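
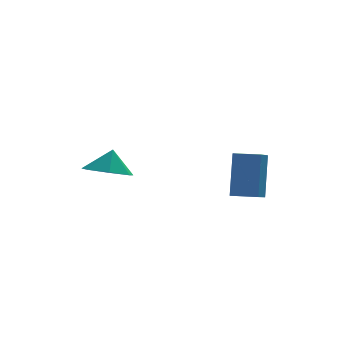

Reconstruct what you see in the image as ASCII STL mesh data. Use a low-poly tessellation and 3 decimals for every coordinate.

solid 
facet normal -0.497 -0.776 0.389
outer loop
vertex 2.137 -4.053 -0.792
vertex 1.325 -3.563 -0.851
vertex 1.868 -4.696 -2.419
endloop
endfacet
facet normal 0.855 -0.515 0.062
outer loop
vertex 2.315 -3.997 -2.769
vertex 2.137 -4.053 -0.792
vertex 1.868 -4.696 -2.419
endloop
endfacet
facet normal -0.498 -0.776 0.388
outer loop
vertex 1.868 -4.696 -2.419
vertex 1.325 -3.563 -0.851
vertex 1.056 -4.205 -2.479
endloop
endfacet
facet normal -0.152 -0.363 -0.919
outer loop
vertex 1.056 -4.205 -2.479
vertex 2.315 -3.997 -2.769
vertex 1.868 -4.696 -2.419
endloop
endfacet
facet normal 0.152 0.363 0.919
outer loop
vertex 2.137 -4.053 -0.792
vertex 1.772 -2.864 -1.201
vertex 1.325 -3.563 -0.851
endloop
endfacet
facet normal 0.854 -0.516 0.062
outer loop
vertex 2.584 -3.355 -1.141
vertex 2.137 -4.053 -0.792
vertex 2.315 -3.997 -2.769
endloop
endfacet
facet normal 0.151 0.363 0.919
outer loop
vertex 2.584 -3.355 -1.141
vertex 1.772 -2.864 -1.201
vertex 2.137 -4.053 -0.792
endloop
endfacet
facet normal -0.855 0.515 -0.062
outer loop
vertex 1.325 -3.563 -0.851
vertex 1.772 -2.864 -1.201
vertex 1.056 -4.205 -2.479
endloop
endfacet
facet normal -0.152 -0.362 -0.920
outer loop
vertex 1.503 -3.507 -2.828
vertex 2.315 -3.997 -2.769
vertex 1.056 -4.205 -2.479
endloop
endfacet
facet normal -0.854 0.516 -0.063
outer loop
vertex 1.056 -4.205 -2.479
vertex 1.772 -2.864 -1.201
vertex 1.503 -3.507 -2.828
endloop
endfacet
facet normal 0.497 0.776 -0.388
outer loop
vertex 1.503 -3.507 -2.828
vertex 2.584 -3.355 -1.141
vertex 2.315 -3.997 -2.769
endloop
endfacet
facet normal 0.498 0.775 -0.389
outer loop
vertex 1.772 -2.864 -1.201
vertex 2.584 -3.355 -1.141
vertex 1.503 -3.507 -2.828
endloop
endfacet
facet normal -0.252 -0.305 -0.918
outer loop
vertex -1.665 0.356 -3.002
vertex -2.156 -0.332 -2.639
vertex -2.43 0.521 -2.847
endloop
endfacet
facet normal 0.261 0.910 0.322
outer loop
vertex -1.665 0.356 -3.002
vertex -2.43 0.521 -2.847
vertex -1.904 -0.028 -1.721
endloop
endfacet
facet normal -0.251 -0.305 -0.919
outer loop
vertex -2.43 0.521 -2.847
vertex -2.156 -0.332 -2.639
vertex -2.989 0.044 -2.536
endloop
endfacet
facet normal -0.353 0.765 0.538
outer loop
vertex -2.43 0.521 -2.847
vertex -2.989 0.044 -2.536
vertex -1.904 -0.028 -1.721
endloop
endfacet
facet normal -0.251 -0.304 -0.919
outer loop
vertex -2.989 0.044 -2.536
vertex -2.156 -0.332 -2.639
vertex -2.921 -0.717 -2.303
endloop
endfacet
facet normal -0.582 0.190 0.791
outer loop
vertex -2.989 0.044 -2.536
vertex -2.921 -0.717 -2.303
vertex -1.904 -0.028 -1.721
endloop
endfacet
facet normal -0.251 -0.304 -0.919
outer loop
vertex -2.921 -0.717 -2.303
vertex -2.156 -0.332 -2.639
vertex -2.276 -1.188 -2.323
endloop
endfacet
facet normal -0.251 -0.381 0.890
outer loop
vertex -2.921 -0.717 -2.303
vertex -2.276 -1.188 -2.323
vertex -1.904 -0.028 -1.721
endloop
endfacet
facet normal -0.252 -0.304 -0.919
outer loop
vertex -2.276 -1.188 -2.323
vertex -2.156 -0.332 -2.639
vertex -1.541 -1.014 -2.582
endloop
endfacet
facet normal 0.391 -0.520 0.760
outer loop
vertex -2.276 -1.188 -2.323
vertex -1.541 -1.014 -2.582
vertex -1.904 -0.028 -1.721
endloop
endfacet
facet normal -0.252 -0.304 -0.919
outer loop
vertex -1.541 -1.014 -2.582
vertex -2.156 -0.332 -2.639
vertex -1.269 -0.327 -2.884
endloop
endfacet
facet normal 0.858 -0.120 0.499
outer loop
vertex -1.541 -1.014 -2.582
vertex -1.269 -0.327 -2.884
vertex -1.904 -0.028 -1.721
endloop
endfacet
facet normal -0.252 -0.305 -0.918
outer loop
vertex -1.269 -0.327 -2.884
vertex -2.156 -0.332 -2.639
vertex -1.665 0.356 -3.002
endloop
endfacet
facet normal 0.800 0.517 0.304
outer loop
vertex -1.269 -0.327 -2.884
vertex -1.665 0.356 -3.002
vertex -1.904 -0.028 -1.721
endloop
endfacet

endsolid


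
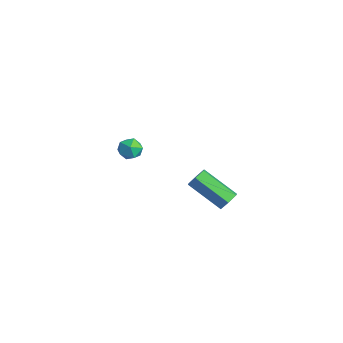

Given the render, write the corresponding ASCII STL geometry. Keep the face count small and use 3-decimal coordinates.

solid 
facet normal 0.697 0.467 -0.544
outer loop
vertex 2.998 -2.365 -3.084
vertex 2.611 -2.125 -3.374
vertex 2.8 -1.888 -2.928
endloop
endfacet
facet normal 0.616 -0.002 0.788
outer loop
vertex 2.998 -2.365 -3.084
vertex 2.8 -1.888 -2.928
vertex 1.756 -3.196 -2.116
endloop
endfacet
facet normal 0.617 -0.004 0.787
outer loop
vertex 1.756 -3.196 -2.116
vertex 2.8 -1.888 -2.928
vertex 1.559 -2.718 -1.959
endloop
endfacet
facet normal -0.698 -0.466 0.544
outer loop
vertex 1.756 -3.196 -2.116
vertex 1.559 -2.718 -1.959
vertex 1.369 -2.955 -2.406
endloop
endfacet
facet normal 0.698 0.466 -0.544
outer loop
vertex 2.8 -1.888 -2.928
vertex 2.611 -2.125 -3.374
vertex 2.413 -1.647 -3.218
endloop
endfacet
facet normal -0.007 0.764 0.645
outer loop
vertex 2.8 -1.888 -2.928
vertex 2.413 -1.647 -3.218
vertex 1.559 -2.718 -1.959
endloop
endfacet
facet normal -0.007 0.764 0.645
outer loop
vertex 1.559 -2.718 -1.959
vertex 2.413 -1.647 -3.218
vertex 1.172 -2.477 -2.249
endloop
endfacet
facet normal -0.698 -0.466 0.544
outer loop
vertex 1.559 -2.718 -1.959
vertex 1.172 -2.477 -2.249
vertex 1.369 -2.955 -2.406
endloop
endfacet
facet normal 0.698 0.466 -0.544
outer loop
vertex 2.413 -1.647 -3.218
vertex 2.611 -2.125 -3.374
vertex 2.224 -1.884 -3.664
endloop
endfacet
facet normal -0.625 0.767 -0.143
outer loop
vertex 2.413 -1.647 -3.218
vertex 2.224 -1.884 -3.664
vertex 1.172 -2.477 -2.249
endloop
endfacet
facet normal -0.625 0.767 -0.143
outer loop
vertex 1.172 -2.477 -2.249
vertex 2.224 -1.884 -3.664
vertex 0.982 -2.715 -2.696
endloop
endfacet
facet normal -0.697 -0.466 0.545
outer loop
vertex 1.172 -2.477 -2.249
vertex 0.982 -2.715 -2.696
vertex 1.369 -2.955 -2.406
endloop
endfacet
facet normal 0.698 0.466 -0.544
outer loop
vertex 2.224 -1.884 -3.664
vertex 2.611 -2.125 -3.374
vertex 2.421 -2.362 -3.821
endloop
endfacet
facet normal -0.617 0.004 -0.787
outer loop
vertex 2.224 -1.884 -3.664
vertex 2.421 -2.362 -3.821
vertex 0.982 -2.715 -2.696
endloop
endfacet
facet normal -0.616 0.002 -0.788
outer loop
vertex 0.982 -2.715 -2.696
vertex 2.421 -2.362 -3.821
vertex 1.18 -3.192 -2.852
endloop
endfacet
facet normal -0.697 -0.467 0.544
outer loop
vertex 0.982 -2.715 -2.696
vertex 1.18 -3.192 -2.852
vertex 1.369 -2.955 -2.406
endloop
endfacet
facet normal 0.698 0.466 -0.544
outer loop
vertex 2.421 -2.362 -3.821
vertex 2.611 -2.125 -3.374
vertex 2.808 -2.603 -3.531
endloop
endfacet
facet normal 0.007 -0.764 -0.645
outer loop
vertex 2.421 -2.362 -3.821
vertex 2.808 -2.603 -3.531
vertex 1.18 -3.192 -2.852
endloop
endfacet
facet normal 0.007 -0.764 -0.645
outer loop
vertex 1.18 -3.192 -2.852
vertex 2.808 -2.603 -3.531
vertex 1.567 -3.433 -2.562
endloop
endfacet
facet normal -0.698 -0.466 0.544
outer loop
vertex 1.18 -3.192 -2.852
vertex 1.567 -3.433 -2.562
vertex 1.369 -2.955 -2.406
endloop
endfacet
facet normal 0.697 0.466 -0.545
outer loop
vertex 2.808 -2.603 -3.531
vertex 2.611 -2.125 -3.374
vertex 2.998 -2.365 -3.084
endloop
endfacet
facet normal 0.625 -0.767 0.143
outer loop
vertex 2.808 -2.603 -3.531
vertex 2.998 -2.365 -3.084
vertex 1.567 -3.433 -2.562
endloop
endfacet
facet normal 0.625 -0.767 0.143
outer loop
vertex 1.567 -3.433 -2.562
vertex 2.998 -2.365 -3.084
vertex 1.756 -3.196 -2.116
endloop
endfacet
facet normal -0.698 -0.466 0.544
outer loop
vertex 1.567 -3.433 -2.562
vertex 1.756 -3.196 -2.116
vertex 1.369 -2.955 -2.406
endloop
endfacet
facet normal -0.792 0.594 -0.141
outer loop
vertex -3.77 -3.376 -4.017
vertex -3.944 -3.466 -3.417
vertex -3.559 -2.988 -3.566
endloop
endfacet
facet normal -0.249 0.789 -0.562
outer loop
vertex -3.77 -3.376 -4.017
vertex -3.559 -2.988 -3.566
vertex -3.168 -3.187 -4.019
endloop
endfacet
facet normal -0.076 0.231 -0.970
outer loop
vertex -3.77 -3.376 -4.017
vertex -3.168 -3.187 -4.019
vertex -3.311 -3.787 -4.151
endloop
endfacet
facet normal -0.511 -0.309 -0.802
outer loop
vertex -3.77 -3.376 -4.017
vertex -3.311 -3.787 -4.151
vertex -3.79 -3.96 -3.779
endloop
endfacet
facet normal -0.953 -0.085 -0.289
outer loop
vertex -3.77 -3.376 -4.017
vertex -3.79 -3.96 -3.779
vertex -3.944 -3.466 -3.417
endloop
endfacet
facet normal 0.310 0.940 -0.145
outer loop
vertex -3.168 -3.187 -4.019
vertex -3.559 -2.988 -3.566
vertex -2.97 -3.16 -3.421
endloop
endfacet
facet normal -0.567 0.624 0.537
outer loop
vertex -3.559 -2.988 -3.566
vertex -3.944 -3.466 -3.417
vertex -3.449 -3.333 -3.049
endloop
endfacet
facet normal -0.829 -0.475 0.296
outer loop
vertex -3.944 -3.466 -3.417
vertex -3.79 -3.96 -3.779
vertex -3.592 -3.933 -3.181
endloop
endfacet
facet normal -0.113 -0.837 -0.535
outer loop
vertex -3.79 -3.96 -3.779
vertex -3.311 -3.787 -4.151
vertex -3.201 -4.132 -3.634
endloop
endfacet
facet normal 0.590 0.037 -0.807
outer loop
vertex -3.311 -3.787 -4.151
vertex -3.168 -3.187 -4.019
vertex -2.816 -3.654 -3.783
endloop
endfacet
facet normal 0.511 0.309 0.802
outer loop
vertex -2.99 -3.744 -3.183
vertex -2.97 -3.16 -3.421
vertex -3.449 -3.333 -3.049
endloop
endfacet
facet normal 0.076 -0.231 0.970
outer loop
vertex -2.99 -3.744 -3.183
vertex -3.449 -3.333 -3.049
vertex -3.592 -3.933 -3.181
endloop
endfacet
facet normal 0.249 -0.789 0.562
outer loop
vertex -2.99 -3.744 -3.183
vertex -3.592 -3.933 -3.181
vertex -3.201 -4.132 -3.634
endloop
endfacet
facet normal 0.792 -0.594 0.141
outer loop
vertex -2.99 -3.744 -3.183
vertex -3.201 -4.132 -3.634
vertex -2.816 -3.654 -3.783
endloop
endfacet
facet normal 0.953 0.085 0.289
outer loop
vertex -2.99 -3.744 -3.183
vertex -2.816 -3.654 -3.783
vertex -2.97 -3.16 -3.421
endloop
endfacet
facet normal 0.113 0.837 0.535
outer loop
vertex -3.449 -3.333 -3.049
vertex -2.97 -3.16 -3.421
vertex -3.559 -2.988 -3.566
endloop
endfacet
facet normal -0.590 -0.037 0.807
outer loop
vertex -3.592 -3.933 -3.181
vertex -3.449 -3.333 -3.049
vertex -3.944 -3.466 -3.417
endloop
endfacet
facet normal -0.310 -0.940 0.145
outer loop
vertex -3.201 -4.132 -3.634
vertex -3.592 -3.933 -3.181
vertex -3.79 -3.96 -3.779
endloop
endfacet
facet normal 0.567 -0.624 -0.537
outer loop
vertex -2.816 -3.654 -3.783
vertex -3.201 -4.132 -3.634
vertex -3.311 -3.787 -4.151
endloop
endfacet
facet normal 0.829 0.475 -0.296
outer loop
vertex -2.97 -3.16 -3.421
vertex -2.816 -3.654 -3.783
vertex -3.168 -3.187 -4.019
endloop
endfacet

endsolid


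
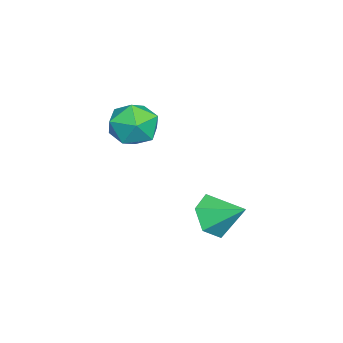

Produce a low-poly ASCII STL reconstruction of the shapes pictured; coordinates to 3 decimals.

solid 
facet normal -0.378 0.411 0.830
outer loop
vertex -0.709 -1.675 0.298
vertex -1.499 -2.369 0.282
vertex -0.611 -2.595 0.798
endloop
endfacet
facet normal 0.334 0.477 0.813
outer loop
vertex -0.709 -1.675 0.298
vertex -0.611 -2.595 0.798
vertex 0.194 -2.211 0.242
endloop
endfacet
facet normal 0.508 0.833 0.219
outer loop
vertex -0.709 -1.675 0.298
vertex 0.194 -2.211 0.242
vertex -0.196 -1.747 -0.617
endloop
endfacet
facet normal -0.096 0.987 -0.131
outer loop
vertex -0.709 -1.675 0.298
vertex -0.196 -1.747 -0.617
vertex -1.242 -1.845 -0.592
endloop
endfacet
facet normal -0.642 0.726 0.246
outer loop
vertex -0.709 -1.675 0.298
vertex -1.242 -1.845 -0.592
vertex -1.499 -2.369 0.282
endloop
endfacet
facet normal 0.615 -0.177 0.768
outer loop
vertex 0.194 -2.211 0.242
vertex -0.611 -2.595 0.798
vertex -0.038 -3.235 0.192
endloop
endfacet
facet normal -0.535 -0.284 0.796
outer loop
vertex -0.611 -2.595 0.798
vertex -1.499 -2.369 0.282
vertex -1.084 -3.333 0.217
endloop
endfacet
facet normal -0.963 0.225 -0.148
outer loop
vertex -1.499 -2.369 0.282
vertex -1.242 -1.845 -0.592
vertex -1.474 -2.869 -0.642
endloop
endfacet
facet normal -0.079 0.647 -0.758
outer loop
vertex -1.242 -1.845 -0.592
vertex -0.196 -1.747 -0.617
vertex -0.669 -2.485 -1.198
endloop
endfacet
facet normal 0.897 0.399 -0.192
outer loop
vertex -0.196 -1.747 -0.617
vertex 0.194 -2.211 0.242
vertex 0.219 -2.711 -0.682
endloop
endfacet
facet normal 0.096 -0.987 0.131
outer loop
vertex -0.571 -3.405 -0.698
vertex -0.038 -3.235 0.192
vertex -1.084 -3.333 0.217
endloop
endfacet
facet normal -0.508 -0.833 -0.219
outer loop
vertex -0.571 -3.405 -0.698
vertex -1.084 -3.333 0.217
vertex -1.474 -2.869 -0.642
endloop
endfacet
facet normal -0.334 -0.477 -0.813
outer loop
vertex -0.571 -3.405 -0.698
vertex -1.474 -2.869 -0.642
vertex -0.669 -2.485 -1.198
endloop
endfacet
facet normal 0.378 -0.411 -0.830
outer loop
vertex -0.571 -3.405 -0.698
vertex -0.669 -2.485 -1.198
vertex 0.219 -2.711 -0.682
endloop
endfacet
facet normal 0.642 -0.726 -0.246
outer loop
vertex -0.571 -3.405 -0.698
vertex 0.219 -2.711 -0.682
vertex -0.038 -3.235 0.192
endloop
endfacet
facet normal 0.079 -0.647 0.758
outer loop
vertex -1.084 -3.333 0.217
vertex -0.038 -3.235 0.192
vertex -0.611 -2.595 0.798
endloop
endfacet
facet normal -0.897 -0.399 0.192
outer loop
vertex -1.474 -2.869 -0.642
vertex -1.084 -3.333 0.217
vertex -1.499 -2.369 0.282
endloop
endfacet
facet normal -0.615 0.177 -0.768
outer loop
vertex -0.669 -2.485 -1.198
vertex -1.474 -2.869 -0.642
vertex -1.242 -1.845 -0.592
endloop
endfacet
facet normal 0.535 0.284 -0.796
outer loop
vertex 0.219 -2.711 -0.682
vertex -0.669 -2.485 -1.198
vertex -0.196 -1.747 -0.617
endloop
endfacet
facet normal 0.963 -0.225 0.148
outer loop
vertex -0.038 -3.235 0.192
vertex 0.219 -2.711 -0.682
vertex 0.194 -2.211 0.242
endloop
endfacet
facet normal -0.255 -0.818 -0.516
outer loop
vertex 3.53 1.457 -2.688
vertex 3.123 1.111 -1.938
vertex 2.641 1.631 -2.525
endloop
endfacet
facet normal 0.085 0.878 -0.471
outer loop
vertex 3.53 1.457 -2.688
vertex 2.641 1.631 -2.525
vertex 3.477 2.249 -1.222
endloop
endfacet
facet normal -0.254 -0.818 -0.516
outer loop
vertex 2.641 1.631 -2.525
vertex 3.123 1.111 -1.938
vertex 2.235 1.285 -1.776
endloop
endfacet
facet normal -0.620 0.784 0.026
outer loop
vertex 2.641 1.631 -2.525
vertex 2.235 1.285 -1.776
vertex 3.477 2.249 -1.222
endloop
endfacet
facet normal -0.254 -0.818 -0.515
outer loop
vertex 2.235 1.285 -1.776
vertex 3.123 1.111 -1.938
vertex 2.716 0.766 -1.189
endloop
endfacet
facet normal -0.579 0.314 0.752
outer loop
vertex 2.235 1.285 -1.776
vertex 2.716 0.766 -1.189
vertex 3.477 2.249 -1.222
endloop
endfacet
facet normal -0.254 -0.819 -0.515
outer loop
vertex 2.716 0.766 -1.189
vertex 3.123 1.111 -1.938
vertex 3.605 0.592 -1.351
endloop
endfacet
facet normal 0.167 -0.064 0.984
outer loop
vertex 2.716 0.766 -1.189
vertex 3.605 0.592 -1.351
vertex 3.477 2.249 -1.222
endloop
endfacet
facet normal -0.255 -0.819 -0.515
outer loop
vertex 3.605 0.592 -1.351
vertex 3.123 1.111 -1.938
vertex 4.012 0.937 -2.101
endloop
endfacet
facet normal 0.873 0.029 0.487
outer loop
vertex 3.605 0.592 -1.351
vertex 4.012 0.937 -2.101
vertex 3.477 2.249 -1.222
endloop
endfacet
facet normal -0.255 -0.818 -0.516
outer loop
vertex 4.012 0.937 -2.101
vertex 3.123 1.111 -1.938
vertex 3.53 1.457 -2.688
endloop
endfacet
facet normal 0.832 0.500 -0.240
outer loop
vertex 4.012 0.937 -2.101
vertex 3.53 1.457 -2.688
vertex 3.477 2.249 -1.222
endloop
endfacet

endsolid


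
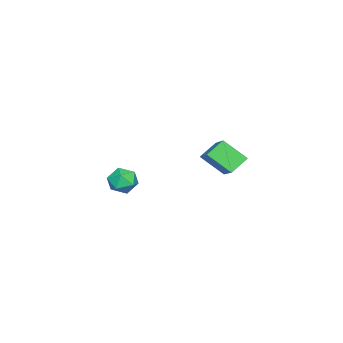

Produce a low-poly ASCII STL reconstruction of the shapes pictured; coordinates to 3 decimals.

solid 
facet normal -0.161 0.970 0.184
outer loop
vertex -0.938 -2.595 -0.376
vertex -0.803 -2.72 0.402
vertex -0.198 -2.528 -0.083
endloop
endfacet
facet normal 0.107 0.875 -0.471
outer loop
vertex -0.938 -2.595 -0.376
vertex -0.198 -2.528 -0.083
vertex -0.319 -2.891 -0.785
endloop
endfacet
facet normal -0.335 0.446 -0.830
outer loop
vertex -0.938 -2.595 -0.376
vertex -0.319 -2.891 -0.785
vertex -0.999 -3.307 -0.734
endloop
endfacet
facet normal -0.875 0.275 -0.398
outer loop
vertex -0.938 -2.595 -0.376
vertex -0.999 -3.307 -0.734
vertex -1.299 -3.201 -0.0
endloop
endfacet
facet normal -0.767 0.599 0.229
outer loop
vertex -0.938 -2.595 -0.376
vertex -1.299 -3.201 -0.0
vertex -0.803 -2.72 0.402
endloop
endfacet
facet normal 0.735 0.542 -0.407
outer loop
vertex -0.319 -2.891 -0.785
vertex -0.198 -2.528 -0.083
vertex 0.199 -3.199 -0.26
endloop
endfacet
facet normal 0.302 0.695 0.652
outer loop
vertex -0.198 -2.528 -0.083
vertex -0.803 -2.72 0.402
vertex -0.101 -3.093 0.474
endloop
endfacet
facet normal -0.680 0.094 0.727
outer loop
vertex -0.803 -2.72 0.402
vertex -1.299 -3.201 -0.0
vertex -0.781 -3.509 0.525
endloop
endfacet
facet normal -0.856 -0.430 -0.288
outer loop
vertex -1.299 -3.201 -0.0
vertex -0.999 -3.307 -0.734
vertex -0.902 -3.872 -0.177
endloop
endfacet
facet normal 0.020 -0.153 -0.988
outer loop
vertex -0.999 -3.307 -0.734
vertex -0.319 -2.891 -0.785
vertex -0.297 -3.68 -0.662
endloop
endfacet
facet normal 0.875 -0.275 0.398
outer loop
vertex -0.162 -3.805 0.116
vertex 0.199 -3.199 -0.26
vertex -0.101 -3.093 0.474
endloop
endfacet
facet normal 0.335 -0.446 0.830
outer loop
vertex -0.162 -3.805 0.116
vertex -0.101 -3.093 0.474
vertex -0.781 -3.509 0.525
endloop
endfacet
facet normal -0.107 -0.875 0.471
outer loop
vertex -0.162 -3.805 0.116
vertex -0.781 -3.509 0.525
vertex -0.902 -3.872 -0.177
endloop
endfacet
facet normal 0.161 -0.970 -0.184
outer loop
vertex -0.162 -3.805 0.116
vertex -0.902 -3.872 -0.177
vertex -0.297 -3.68 -0.662
endloop
endfacet
facet normal 0.767 -0.599 -0.229
outer loop
vertex -0.162 -3.805 0.116
vertex -0.297 -3.68 -0.662
vertex 0.199 -3.199 -0.26
endloop
endfacet
facet normal 0.856 0.430 0.288
outer loop
vertex -0.101 -3.093 0.474
vertex 0.199 -3.199 -0.26
vertex -0.198 -2.528 -0.083
endloop
endfacet
facet normal -0.020 0.153 0.988
outer loop
vertex -0.781 -3.509 0.525
vertex -0.101 -3.093 0.474
vertex -0.803 -2.72 0.402
endloop
endfacet
facet normal -0.735 -0.542 0.407
outer loop
vertex -0.902 -3.872 -0.177
vertex -0.781 -3.509 0.525
vertex -1.299 -3.201 -0.0
endloop
endfacet
facet normal -0.302 -0.695 -0.652
outer loop
vertex -0.297 -3.68 -0.662
vertex -0.902 -3.872 -0.177
vertex -0.999 -3.307 -0.734
endloop
endfacet
facet normal 0.680 -0.094 -0.727
outer loop
vertex 0.199 -3.199 -0.26
vertex -0.297 -3.68 -0.662
vertex -0.319 -2.891 -0.785
endloop
endfacet
facet normal -0.740 -0.436 -0.511
outer loop
vertex -0.088 1.432 3.415
vertex -0.126 2.531 2.533
vertex 0.604 0.969 2.808
endloop
endfacet
facet normal 0.027 -0.780 0.626
outer loop
vertex 2.166 1.889 3.887
vertex -0.088 1.432 3.415
vertex 0.604 0.969 2.808
endloop
endfacet
facet normal -0.740 -0.436 -0.512
outer loop
vertex 0.604 0.969 2.808
vertex -0.126 2.531 2.533
vertex 0.566 2.069 1.926
endloop
endfacet
facet normal 0.672 -0.449 -0.589
outer loop
vertex 0.566 2.069 1.926
vertex 2.166 1.889 3.887
vertex 0.604 0.969 2.808
endloop
endfacet
facet normal -0.672 0.449 0.589
outer loop
vertex -0.088 1.432 3.415
vertex 1.436 3.451 3.612
vertex -0.126 2.531 2.533
endloop
endfacet
facet normal 0.027 -0.780 0.625
outer loop
vertex 1.474 2.351 4.494
vertex -0.088 1.432 3.415
vertex 2.166 1.889 3.887
endloop
endfacet
facet normal -0.671 0.449 0.589
outer loop
vertex 1.474 2.351 4.494
vertex 1.436 3.451 3.612
vertex -0.088 1.432 3.415
endloop
endfacet
facet normal -0.028 0.780 -0.625
outer loop
vertex -0.126 2.531 2.533
vertex 1.436 3.451 3.612
vertex 0.566 2.069 1.926
endloop
endfacet
facet normal 0.671 -0.450 -0.589
outer loop
vertex 2.128 2.988 3.005
vertex 2.166 1.889 3.887
vertex 0.566 2.069 1.926
endloop
endfacet
facet normal -0.027 0.780 -0.625
outer loop
vertex 0.566 2.069 1.926
vertex 1.436 3.451 3.612
vertex 2.128 2.988 3.005
endloop
endfacet
facet normal 0.740 0.436 0.512
outer loop
vertex 2.128 2.988 3.005
vertex 1.474 2.351 4.494
vertex 2.166 1.889 3.887
endloop
endfacet
facet normal 0.740 0.436 0.512
outer loop
vertex 1.436 3.451 3.612
vertex 1.474 2.351 4.494
vertex 2.128 2.988 3.005
endloop
endfacet

endsolid


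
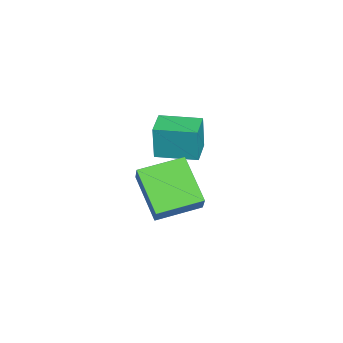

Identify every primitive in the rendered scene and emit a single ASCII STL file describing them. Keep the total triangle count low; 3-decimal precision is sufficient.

solid 
facet normal -0.999 0.051 0.019
outer loop
vertex -3.01 -3.968 -2.19
vertex -2.921 -2.241 -2.138
vertex -3.037 -3.919 -3.759
endloop
endfacet
facet normal -0.051 -0.998 -0.030
outer loop
vertex -1.859 -3.979 -3.782
vertex -3.01 -3.968 -2.19
vertex -3.037 -3.919 -3.759
endloop
endfacet
facet normal -0.999 0.051 0.019
outer loop
vertex -3.037 -3.919 -3.759
vertex -2.921 -2.241 -2.138
vertex -2.948 -2.192 -3.707
endloop
endfacet
facet normal -0.018 0.031 -0.999
outer loop
vertex -2.948 -2.192 -3.707
vertex -1.859 -3.979 -3.782
vertex -3.037 -3.919 -3.759
endloop
endfacet
facet normal 0.018 -0.031 0.999
outer loop
vertex -3.01 -3.968 -2.19
vertex -1.743 -2.301 -2.161
vertex -2.921 -2.241 -2.138
endloop
endfacet
facet normal -0.051 -0.998 -0.030
outer loop
vertex -1.832 -4.028 -2.213
vertex -3.01 -3.968 -2.19
vertex -1.859 -3.979 -3.782
endloop
endfacet
facet normal 0.018 -0.031 0.999
outer loop
vertex -1.832 -4.028 -2.213
vertex -1.743 -2.301 -2.161
vertex -3.01 -3.968 -2.19
endloop
endfacet
facet normal 0.051 0.998 0.030
outer loop
vertex -2.921 -2.241 -2.138
vertex -1.743 -2.301 -2.161
vertex -2.948 -2.192 -3.707
endloop
endfacet
facet normal -0.018 0.031 -0.999
outer loop
vertex -1.77 -2.252 -3.73
vertex -1.859 -3.979 -3.782
vertex -2.948 -2.192 -3.707
endloop
endfacet
facet normal 0.051 0.998 0.030
outer loop
vertex -2.948 -2.192 -3.707
vertex -1.743 -2.301 -2.161
vertex -1.77 -2.252 -3.73
endloop
endfacet
facet normal 0.999 -0.051 -0.019
outer loop
vertex -1.77 -2.252 -3.73
vertex -1.832 -4.028 -2.213
vertex -1.859 -3.979 -3.782
endloop
endfacet
facet normal 0.999 -0.051 -0.019
outer loop
vertex -1.743 -2.301 -2.161
vertex -1.832 -4.028 -2.213
vertex -1.77 -2.252 -3.73
endloop
endfacet
facet normal -0.600 -0.137 -0.788
outer loop
vertex 1.024 -4.222 -2.853
vertex 0.238 -2.576 -2.542
vertex 2.448 -3.307 -4.096
endloop
endfacet
facet normal 0.425 -0.890 -0.169
outer loop
vertex 3.162 -3.144 -3.158
vertex 1.024 -4.222 -2.853
vertex 2.448 -3.307 -4.096
endloop
endfacet
facet normal -0.600 -0.137 -0.788
outer loop
vertex 2.448 -3.307 -4.096
vertex 0.238 -2.576 -2.542
vertex 1.662 -1.661 -3.785
endloop
endfacet
facet normal 0.678 0.436 -0.592
outer loop
vertex 1.662 -1.661 -3.785
vertex 3.162 -3.144 -3.158
vertex 2.448 -3.307 -4.096
endloop
endfacet
facet normal -0.678 -0.436 0.592
outer loop
vertex 1.024 -4.222 -2.853
vertex 0.952 -2.413 -1.604
vertex 0.238 -2.576 -2.542
endloop
endfacet
facet normal 0.425 -0.890 -0.169
outer loop
vertex 1.738 -4.059 -1.915
vertex 1.024 -4.222 -2.853
vertex 3.162 -3.144 -3.158
endloop
endfacet
facet normal -0.678 -0.436 0.592
outer loop
vertex 1.738 -4.059 -1.915
vertex 0.952 -2.413 -1.604
vertex 1.024 -4.222 -2.853
endloop
endfacet
facet normal -0.425 0.890 0.169
outer loop
vertex 0.238 -2.576 -2.542
vertex 0.952 -2.413 -1.604
vertex 1.662 -1.661 -3.785
endloop
endfacet
facet normal 0.678 0.436 -0.592
outer loop
vertex 2.376 -1.498 -2.847
vertex 3.162 -3.144 -3.158
vertex 1.662 -1.661 -3.785
endloop
endfacet
facet normal -0.425 0.890 0.169
outer loop
vertex 1.662 -1.661 -3.785
vertex 0.952 -2.413 -1.604
vertex 2.376 -1.498 -2.847
endloop
endfacet
facet normal 0.600 0.137 0.788
outer loop
vertex 2.376 -1.498 -2.847
vertex 1.738 -4.059 -1.915
vertex 3.162 -3.144 -3.158
endloop
endfacet
facet normal 0.600 0.137 0.788
outer loop
vertex 0.952 -2.413 -1.604
vertex 1.738 -4.059 -1.915
vertex 2.376 -1.498 -2.847
endloop
endfacet

endsolid


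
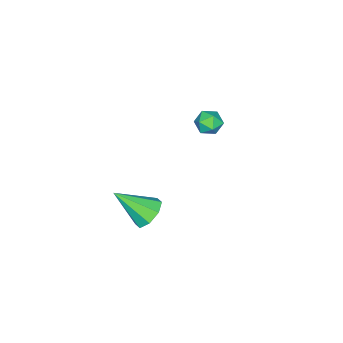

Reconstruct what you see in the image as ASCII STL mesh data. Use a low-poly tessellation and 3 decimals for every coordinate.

solid 
facet normal -0.323 0.679 -0.659
outer loop
vertex 4.05 1.094 -1.396
vertex 3.654 1.472 -0.813
vertex 4.391 1.523 -1.121
endloop
endfacet
facet normal 0.831 -0.460 -0.313
outer loop
vertex 4.05 1.094 -1.396
vertex 4.391 1.523 -1.121
vertex 4.246 0.228 0.393
endloop
endfacet
facet normal -0.322 0.680 -0.659
outer loop
vertex 4.391 1.523 -1.121
vertex 3.654 1.472 -0.813
vertex 4.3 1.921 -0.666
endloop
endfacet
facet normal 0.988 0.059 0.145
outer loop
vertex 4.391 1.523 -1.121
vertex 4.3 1.921 -0.666
vertex 4.246 0.228 0.393
endloop
endfacet
facet normal -0.323 0.680 -0.659
outer loop
vertex 4.3 1.921 -0.666
vertex 3.654 1.472 -0.813
vertex 3.831 2.057 -0.296
endloop
endfacet
facet normal 0.637 0.394 0.663
outer loop
vertex 4.3 1.921 -0.666
vertex 3.831 2.057 -0.296
vertex 4.246 0.228 0.393
endloop
endfacet
facet normal -0.324 0.680 -0.658
outer loop
vertex 3.831 2.057 -0.296
vertex 3.654 1.472 -0.813
vertex 3.259 1.849 -0.229
endloop
endfacet
facet normal -0.017 0.349 0.937
outer loop
vertex 3.831 2.057 -0.296
vertex 3.259 1.849 -0.229
vertex 4.246 0.228 0.393
endloop
endfacet
facet normal -0.323 0.680 -0.658
outer loop
vertex 3.259 1.849 -0.229
vertex 3.654 1.472 -0.813
vertex 2.918 1.421 -0.504
endloop
endfacet
facet normal -0.589 -0.049 0.807
outer loop
vertex 3.259 1.849 -0.229
vertex 2.918 1.421 -0.504
vertex 4.246 0.228 0.393
endloop
endfacet
facet normal -0.323 0.680 -0.658
outer loop
vertex 2.918 1.421 -0.504
vertex 3.654 1.472 -0.813
vertex 3.009 1.023 -0.96
endloop
endfacet
facet normal -0.746 -0.569 0.348
outer loop
vertex 2.918 1.421 -0.504
vertex 3.009 1.023 -0.96
vertex 4.246 0.228 0.393
endloop
endfacet
facet normal -0.322 0.679 -0.660
outer loop
vertex 3.009 1.023 -0.96
vertex 3.654 1.472 -0.813
vertex 3.478 0.887 -1.329
endloop
endfacet
facet normal -0.395 -0.903 -0.169
outer loop
vertex 3.009 1.023 -0.96
vertex 3.478 0.887 -1.329
vertex 4.246 0.228 0.393
endloop
endfacet
facet normal -0.323 0.679 -0.659
outer loop
vertex 3.478 0.887 -1.329
vertex 3.654 1.472 -0.813
vertex 4.05 1.094 -1.396
endloop
endfacet
facet normal 0.259 -0.858 -0.444
outer loop
vertex 3.478 0.887 -1.329
vertex 4.05 1.094 -1.396
vertex 4.246 0.228 0.393
endloop
endfacet
facet normal -0.827 0.562 0.022
outer loop
vertex -2.356 1.194 -0.011
vertex -2.402 1.1 0.654
vertex -2.054 1.622 0.411
endloop
endfacet
facet normal -0.392 0.771 -0.502
outer loop
vertex -2.356 1.194 -0.011
vertex -2.054 1.622 0.411
vertex -1.737 1.42 -0.147
endloop
endfacet
facet normal -0.283 0.214 -0.935
outer loop
vertex -2.356 1.194 -0.011
vertex -1.737 1.42 -0.147
vertex -1.889 0.772 -0.249
endloop
endfacet
facet normal -0.652 -0.340 -0.678
outer loop
vertex -2.356 1.194 -0.011
vertex -1.889 0.772 -0.249
vertex -2.3 0.574 0.246
endloop
endfacet
facet normal -0.988 -0.125 -0.086
outer loop
vertex -2.356 1.194 -0.011
vertex -2.3 0.574 0.246
vertex -2.402 1.1 0.654
endloop
endfacet
facet normal 0.234 0.949 -0.211
outer loop
vertex -1.737 1.42 -0.147
vertex -2.054 1.622 0.411
vertex -1.4 1.466 0.434
endloop
endfacet
facet normal -0.470 0.610 0.638
outer loop
vertex -2.054 1.622 0.411
vertex -2.402 1.1 0.654
vertex -1.811 1.268 0.929
endloop
endfacet
facet normal -0.731 -0.501 0.464
outer loop
vertex -2.402 1.1 0.654
vertex -2.3 0.574 0.246
vertex -1.963 0.62 0.827
endloop
endfacet
facet normal -0.185 -0.850 -0.494
outer loop
vertex -2.3 0.574 0.246
vertex -1.889 0.772 -0.249
vertex -1.646 0.418 0.269
endloop
endfacet
facet normal 0.410 0.047 -0.911
outer loop
vertex -1.889 0.772 -0.249
vertex -1.737 1.42 -0.147
vertex -1.298 0.94 0.026
endloop
endfacet
facet normal 0.652 0.340 0.678
outer loop
vertex -1.344 0.846 0.691
vertex -1.4 1.466 0.434
vertex -1.811 1.268 0.929
endloop
endfacet
facet normal 0.283 -0.214 0.935
outer loop
vertex -1.344 0.846 0.691
vertex -1.811 1.268 0.929
vertex -1.963 0.62 0.827
endloop
endfacet
facet normal 0.392 -0.771 0.502
outer loop
vertex -1.344 0.846 0.691
vertex -1.963 0.62 0.827
vertex -1.646 0.418 0.269
endloop
endfacet
facet normal 0.827 -0.562 -0.022
outer loop
vertex -1.344 0.846 0.691
vertex -1.646 0.418 0.269
vertex -1.298 0.94 0.026
endloop
endfacet
facet normal 0.988 0.125 0.086
outer loop
vertex -1.344 0.846 0.691
vertex -1.298 0.94 0.026
vertex -1.4 1.466 0.434
endloop
endfacet
facet normal 0.185 0.850 0.494
outer loop
vertex -1.811 1.268 0.929
vertex -1.4 1.466 0.434
vertex -2.054 1.622 0.411
endloop
endfacet
facet normal -0.410 -0.047 0.911
outer loop
vertex -1.963 0.62 0.827
vertex -1.811 1.268 0.929
vertex -2.402 1.1 0.654
endloop
endfacet
facet normal -0.234 -0.949 0.211
outer loop
vertex -1.646 0.418 0.269
vertex -1.963 0.62 0.827
vertex -2.3 0.574 0.246
endloop
endfacet
facet normal 0.470 -0.610 -0.638
outer loop
vertex -1.298 0.94 0.026
vertex -1.646 0.418 0.269
vertex -1.889 0.772 -0.249
endloop
endfacet
facet normal 0.731 0.501 -0.464
outer loop
vertex -1.4 1.466 0.434
vertex -1.298 0.94 0.026
vertex -1.737 1.42 -0.147
endloop
endfacet

endsolid


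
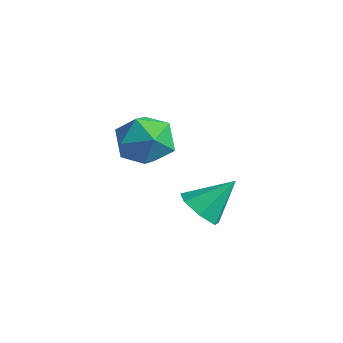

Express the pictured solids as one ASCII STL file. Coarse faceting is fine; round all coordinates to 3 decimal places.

solid 
facet normal -0.669 0.740 -0.062
outer loop
vertex -3.536 0.439 0.396
vertex -4.399 -0.367 0.089
vertex -4.207 -0.095 1.263
endloop
endfacet
facet normal -0.167 0.892 0.420
outer loop
vertex -3.536 0.439 0.396
vertex -4.207 -0.095 1.263
vertex -3.008 0.053 1.425
endloop
endfacet
facet normal 0.466 0.880 0.091
outer loop
vertex -3.536 0.439 0.396
vertex -3.008 0.053 1.425
vertex -2.457 -0.128 0.351
endloop
endfacet
facet normal 0.354 0.721 -0.596
outer loop
vertex -3.536 0.439 0.396
vertex -2.457 -0.128 0.351
vertex -3.317 -0.387 -0.474
endloop
endfacet
facet normal -0.347 0.635 -0.690
outer loop
vertex -3.536 0.439 0.396
vertex -3.317 -0.387 -0.474
vertex -4.399 -0.367 0.089
endloop
endfacet
facet normal -0.169 0.373 0.912
outer loop
vertex -3.008 0.053 1.425
vertex -4.207 -0.095 1.263
vertex -3.543 -0.993 1.754
endloop
endfacet
facet normal -0.983 0.129 0.131
outer loop
vertex -4.207 -0.095 1.263
vertex -4.399 -0.367 0.089
vertex -4.403 -1.252 0.929
endloop
endfacet
facet normal -0.462 -0.042 -0.886
outer loop
vertex -4.399 -0.367 0.089
vertex -3.317 -0.387 -0.474
vertex -3.852 -1.433 -0.145
endloop
endfacet
facet normal 0.674 0.097 -0.733
outer loop
vertex -3.317 -0.387 -0.474
vertex -2.457 -0.128 0.351
vertex -2.653 -1.285 0.017
endloop
endfacet
facet normal 0.855 0.355 0.379
outer loop
vertex -2.457 -0.128 0.351
vertex -3.008 0.053 1.425
vertex -2.461 -1.013 1.191
endloop
endfacet
facet normal -0.354 -0.721 0.596
outer loop
vertex -3.324 -1.819 0.884
vertex -3.543 -0.993 1.754
vertex -4.403 -1.252 0.929
endloop
endfacet
facet normal -0.466 -0.880 -0.091
outer loop
vertex -3.324 -1.819 0.884
vertex -4.403 -1.252 0.929
vertex -3.852 -1.433 -0.145
endloop
endfacet
facet normal 0.167 -0.892 -0.420
outer loop
vertex -3.324 -1.819 0.884
vertex -3.852 -1.433 -0.145
vertex -2.653 -1.285 0.017
endloop
endfacet
facet normal 0.669 -0.740 0.062
outer loop
vertex -3.324 -1.819 0.884
vertex -2.653 -1.285 0.017
vertex -2.461 -1.013 1.191
endloop
endfacet
facet normal 0.347 -0.635 0.690
outer loop
vertex -3.324 -1.819 0.884
vertex -2.461 -1.013 1.191
vertex -3.543 -0.993 1.754
endloop
endfacet
facet normal -0.674 -0.097 0.733
outer loop
vertex -4.403 -1.252 0.929
vertex -3.543 -0.993 1.754
vertex -4.207 -0.095 1.263
endloop
endfacet
facet normal -0.855 -0.355 -0.379
outer loop
vertex -3.852 -1.433 -0.145
vertex -4.403 -1.252 0.929
vertex -4.399 -0.367 0.089
endloop
endfacet
facet normal 0.169 -0.373 -0.912
outer loop
vertex -2.653 -1.285 0.017
vertex -3.852 -1.433 -0.145
vertex -3.317 -0.387 -0.474
endloop
endfacet
facet normal 0.983 -0.129 -0.131
outer loop
vertex -2.461 -1.013 1.191
vertex -2.653 -1.285 0.017
vertex -2.457 -0.128 0.351
endloop
endfacet
facet normal 0.462 0.042 0.886
outer loop
vertex -3.543 -0.993 1.754
vertex -2.461 -1.013 1.191
vertex -3.008 0.053 1.425
endloop
endfacet
facet normal -0.278 -0.667 -0.691
outer loop
vertex 1.305 -1.401 -1.023
vertex 0.45 -1.364 -0.714
vertex 0.842 -0.858 -1.361
endloop
endfacet
facet normal 0.807 0.545 -0.229
outer loop
vertex 1.305 -1.401 -1.023
vertex 0.842 -0.858 -1.361
vertex 0.93 -0.216 0.474
endloop
endfacet
facet normal -0.279 -0.667 -0.691
outer loop
vertex 0.842 -0.858 -1.361
vertex 0.45 -1.364 -0.714
vertex 0.083 -0.696 -1.211
endloop
endfacet
facet normal 0.133 0.933 -0.333
outer loop
vertex 0.842 -0.858 -1.361
vertex 0.083 -0.696 -1.211
vertex 0.93 -0.216 0.474
endloop
endfacet
facet normal -0.279 -0.667 -0.691
outer loop
vertex 0.083 -0.696 -1.211
vertex 0.45 -1.364 -0.714
vertex -0.399 -1.037 -0.687
endloop
endfacet
facet normal -0.549 0.835 0.038
outer loop
vertex 0.083 -0.696 -1.211
vertex -0.399 -1.037 -0.687
vertex 0.93 -0.216 0.474
endloop
endfacet
facet normal -0.279 -0.668 -0.690
outer loop
vertex -0.399 -1.037 -0.687
vertex 0.45 -1.364 -0.714
vertex -0.241 -1.624 -0.183
endloop
endfacet
facet normal -0.728 0.323 0.605
outer loop
vertex -0.399 -1.037 -0.687
vertex -0.241 -1.624 -0.183
vertex 0.93 -0.216 0.474
endloop
endfacet
facet normal -0.279 -0.668 -0.690
outer loop
vertex -0.241 -1.624 -0.183
vertex 0.45 -1.364 -0.714
vertex 0.437 -2.015 -0.079
endloop
endfacet
facet normal -0.268 -0.215 0.939
outer loop
vertex -0.241 -1.624 -0.183
vertex 0.437 -2.015 -0.079
vertex 0.93 -0.216 0.474
endloop
endfacet
facet normal -0.279 -0.668 -0.690
outer loop
vertex 0.437 -2.015 -0.079
vertex 0.45 -1.364 -0.714
vertex 1.125 -1.916 -0.453
endloop
endfacet
facet normal 0.484 -0.376 0.791
outer loop
vertex 0.437 -2.015 -0.079
vertex 1.125 -1.916 -0.453
vertex 0.93 -0.216 0.474
endloop
endfacet
facet normal -0.279 -0.667 -0.691
outer loop
vertex 1.125 -1.916 -0.453
vertex 0.45 -1.364 -0.714
vertex 1.305 -1.401 -1.023
endloop
endfacet
facet normal 0.962 -0.037 0.270
outer loop
vertex 1.125 -1.916 -0.453
vertex 1.305 -1.401 -1.023
vertex 0.93 -0.216 0.474
endloop
endfacet

endsolid


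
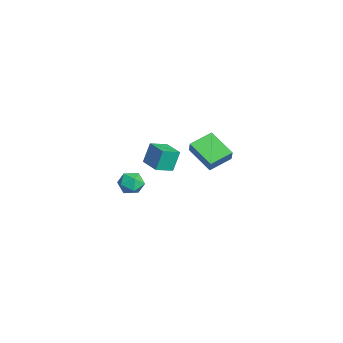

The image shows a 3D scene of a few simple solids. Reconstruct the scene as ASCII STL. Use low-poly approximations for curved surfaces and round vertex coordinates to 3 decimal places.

solid 
facet normal 0.046 0.900 -0.433
outer loop
vertex 3.975 -2.581 -0.89
vertex 3.319 -2.326 -0.429
vertex 4.102 -2.226 -0.138
endloop
endfacet
facet normal 0.692 0.601 -0.400
outer loop
vertex 3.975 -2.581 -0.89
vertex 4.102 -2.226 -0.138
vertex 4.553 -2.898 -0.367
endloop
endfacet
facet normal 0.664 -0.024 -0.748
outer loop
vertex 3.975 -2.581 -0.89
vertex 4.553 -2.898 -0.367
vertex 4.048 -3.414 -0.799
endloop
endfacet
facet normal -0.001 -0.109 -0.994
outer loop
vertex 3.975 -2.581 -0.89
vertex 4.048 -3.414 -0.799
vertex 3.286 -3.061 -0.837
endloop
endfacet
facet normal -0.383 0.461 -0.800
outer loop
vertex 3.975 -2.581 -0.89
vertex 3.286 -3.061 -0.837
vertex 3.319 -2.326 -0.429
endloop
endfacet
facet normal 0.838 0.465 0.285
outer loop
vertex 4.553 -2.898 -0.367
vertex 4.102 -2.226 -0.138
vertex 4.254 -2.839 0.417
endloop
endfacet
facet normal -0.208 0.950 0.233
outer loop
vertex 4.102 -2.226 -0.138
vertex 3.319 -2.326 -0.429
vertex 3.492 -2.486 0.379
endloop
endfacet
facet normal -0.901 0.241 -0.362
outer loop
vertex 3.319 -2.326 -0.429
vertex 3.286 -3.061 -0.837
vertex 2.987 -3.002 -0.053
endloop
endfacet
facet normal -0.282 -0.681 -0.675
outer loop
vertex 3.286 -3.061 -0.837
vertex 4.048 -3.414 -0.799
vertex 3.438 -3.674 -0.282
endloop
endfacet
facet normal 0.792 -0.543 -0.277
outer loop
vertex 4.048 -3.414 -0.799
vertex 4.553 -2.898 -0.367
vertex 4.221 -3.574 0.009
endloop
endfacet
facet normal 0.001 0.109 0.994
outer loop
vertex 3.565 -3.319 0.47
vertex 4.254 -2.839 0.417
vertex 3.492 -2.486 0.379
endloop
endfacet
facet normal -0.664 0.024 0.748
outer loop
vertex 3.565 -3.319 0.47
vertex 3.492 -2.486 0.379
vertex 2.987 -3.002 -0.053
endloop
endfacet
facet normal -0.692 -0.601 0.400
outer loop
vertex 3.565 -3.319 0.47
vertex 2.987 -3.002 -0.053
vertex 3.438 -3.674 -0.282
endloop
endfacet
facet normal -0.046 -0.900 0.433
outer loop
vertex 3.565 -3.319 0.47
vertex 3.438 -3.674 -0.282
vertex 4.221 -3.574 0.009
endloop
endfacet
facet normal 0.383 -0.461 0.800
outer loop
vertex 3.565 -3.319 0.47
vertex 4.221 -3.574 0.009
vertex 4.254 -2.839 0.417
endloop
endfacet
facet normal 0.282 0.681 0.675
outer loop
vertex 3.492 -2.486 0.379
vertex 4.254 -2.839 0.417
vertex 4.102 -2.226 -0.138
endloop
endfacet
facet normal -0.792 0.543 0.277
outer loop
vertex 2.987 -3.002 -0.053
vertex 3.492 -2.486 0.379
vertex 3.319 -2.326 -0.429
endloop
endfacet
facet normal -0.838 -0.465 -0.285
outer loop
vertex 3.438 -3.674 -0.282
vertex 2.987 -3.002 -0.053
vertex 3.286 -3.061 -0.837
endloop
endfacet
facet normal 0.208 -0.950 -0.233
outer loop
vertex 4.221 -3.574 0.009
vertex 3.438 -3.674 -0.282
vertex 4.048 -3.414 -0.799
endloop
endfacet
facet normal 0.901 -0.241 0.362
outer loop
vertex 4.254 -2.839 0.417
vertex 4.221 -3.574 0.009
vertex 4.553 -2.898 -0.367
endloop
endfacet
facet normal -0.926 -0.375 -0.037
outer loop
vertex -1.19 -1.083 -0.141
vertex -1.606 -0.011 -0.578
vertex -0.95 -1.541 -1.496
endloop
endfacet
facet normal 0.338 -0.872 0.355
outer loop
vertex 0.366 -1.009 -1.442
vertex -1.19 -1.083 -0.141
vertex -0.95 -1.541 -1.496
endloop
endfacet
facet normal -0.927 -0.374 -0.038
outer loop
vertex -0.95 -1.541 -1.496
vertex -1.606 -0.011 -0.578
vertex -1.365 -0.469 -1.932
endloop
endfacet
facet normal 0.166 -0.316 -0.934
outer loop
vertex -1.365 -0.469 -1.932
vertex 0.366 -1.009 -1.442
vertex -0.95 -1.541 -1.496
endloop
endfacet
facet normal -0.166 0.316 0.934
outer loop
vertex -1.19 -1.083 -0.141
vertex -0.29 0.521 -0.524
vertex -1.606 -0.011 -0.578
endloop
endfacet
facet normal 0.338 -0.872 0.355
outer loop
vertex 0.125 -0.551 -0.088
vertex -1.19 -1.083 -0.141
vertex 0.366 -1.009 -1.442
endloop
endfacet
facet normal -0.165 0.316 0.934
outer loop
vertex 0.125 -0.551 -0.088
vertex -0.29 0.521 -0.524
vertex -1.19 -1.083 -0.141
endloop
endfacet
facet normal -0.338 0.872 -0.355
outer loop
vertex -1.606 -0.011 -0.578
vertex -0.29 0.521 -0.524
vertex -1.365 -0.469 -1.932
endloop
endfacet
facet normal 0.166 -0.316 -0.934
outer loop
vertex -0.05 0.063 -1.879
vertex 0.366 -1.009 -1.442
vertex -1.365 -0.469 -1.932
endloop
endfacet
facet normal -0.338 0.872 -0.355
outer loop
vertex -1.365 -0.469 -1.932
vertex -0.29 0.521 -0.524
vertex -0.05 0.063 -1.879
endloop
endfacet
facet normal 0.926 0.375 0.038
outer loop
vertex -0.05 0.063 -1.879
vertex 0.125 -0.551 -0.088
vertex 0.366 -1.009 -1.442
endloop
endfacet
facet normal 0.927 0.374 0.038
outer loop
vertex -0.29 0.521 -0.524
vertex 0.125 -0.551 -0.088
vertex -0.05 0.063 -1.879
endloop
endfacet
facet normal -0.546 0.055 -0.836
outer loop
vertex -5.144 3.274 -2.509
vertex -3.595 4.246 -3.458
vertex -4.539 1.831 -2.999
endloop
endfacet
facet normal -0.752 -0.472 0.461
outer loop
vertex -3.965 1.774 -2.122
vertex -5.144 3.274 -2.509
vertex -4.539 1.831 -2.999
endloop
endfacet
facet normal -0.547 0.055 -0.835
outer loop
vertex -4.539 1.831 -2.999
vertex -3.595 4.246 -3.458
vertex -2.99 2.803 -3.949
endloop
endfacet
facet normal 0.369 -0.880 -0.299
outer loop
vertex -2.99 2.803 -3.949
vertex -3.965 1.774 -2.122
vertex -4.539 1.831 -2.999
endloop
endfacet
facet normal -0.369 0.880 0.299
outer loop
vertex -5.144 3.274 -2.509
vertex -3.021 4.189 -2.581
vertex -3.595 4.246 -3.458
endloop
endfacet
facet normal -0.752 -0.472 0.461
outer loop
vertex -4.57 3.217 -1.631
vertex -5.144 3.274 -2.509
vertex -3.965 1.774 -2.122
endloop
endfacet
facet normal -0.369 0.880 0.299
outer loop
vertex -4.57 3.217 -1.631
vertex -3.021 4.189 -2.581
vertex -5.144 3.274 -2.509
endloop
endfacet
facet normal 0.751 0.472 -0.461
outer loop
vertex -3.595 4.246 -3.458
vertex -3.021 4.189 -2.581
vertex -2.99 2.803 -3.949
endloop
endfacet
facet normal 0.369 -0.880 -0.299
outer loop
vertex -2.416 2.746 -3.071
vertex -3.965 1.774 -2.122
vertex -2.99 2.803 -3.949
endloop
endfacet
facet normal 0.752 0.472 -0.461
outer loop
vertex -2.99 2.803 -3.949
vertex -3.021 4.189 -2.581
vertex -2.416 2.746 -3.071
endloop
endfacet
facet normal 0.547 -0.055 0.836
outer loop
vertex -2.416 2.746 -3.071
vertex -4.57 3.217 -1.631
vertex -3.965 1.774 -2.122
endloop
endfacet
facet normal 0.547 -0.055 0.836
outer loop
vertex -3.021 4.189 -2.581
vertex -4.57 3.217 -1.631
vertex -2.416 2.746 -3.071
endloop
endfacet

endsolid


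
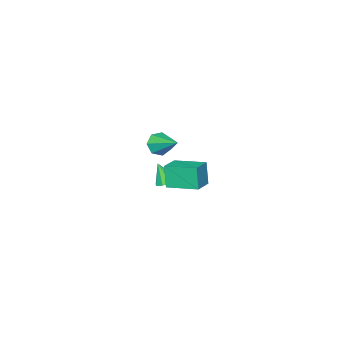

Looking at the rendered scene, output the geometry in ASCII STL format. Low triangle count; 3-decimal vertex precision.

solid 
facet normal -0.096 -0.874 -0.477
outer loop
vertex -3.045 -4.012 0.712
vertex -3.242 -3.704 0.187
vertex -2.646 -3.862 0.357
endloop
endfacet
facet normal 0.677 -0.068 0.733
outer loop
vertex -3.045 -4.012 0.712
vertex -2.646 -3.862 0.357
vertex -3.098 -2.376 0.913
endloop
endfacet
facet normal -0.095 -0.873 -0.478
outer loop
vertex -2.646 -3.862 0.357
vertex -3.242 -3.704 0.187
vertex -2.695 -3.592 -0.126
endloop
endfacet
facet normal 0.961 0.272 0.054
outer loop
vertex -2.646 -3.862 0.357
vertex -2.695 -3.592 -0.126
vertex -3.098 -2.376 0.913
endloop
endfacet
facet normal -0.094 -0.873 -0.478
outer loop
vertex -2.695 -3.592 -0.126
vertex -3.242 -3.704 0.187
vertex -3.157 -3.407 -0.373
endloop
endfacet
facet normal 0.545 0.642 -0.539
outer loop
vertex -2.695 -3.592 -0.126
vertex -3.157 -3.407 -0.373
vertex -3.098 -2.376 0.913
endloop
endfacet
facet normal -0.095 -0.873 -0.478
outer loop
vertex -3.157 -3.407 -0.373
vertex -3.242 -3.704 0.187
vertex -3.682 -3.445 -0.199
endloop
endfacet
facet normal -0.253 0.760 -0.598
outer loop
vertex -3.157 -3.407 -0.373
vertex -3.682 -3.445 -0.199
vertex -3.098 -2.376 0.913
endloop
endfacet
facet normal -0.095 -0.873 -0.478
outer loop
vertex -3.682 -3.445 -0.199
vertex -3.242 -3.704 0.187
vertex -3.877 -3.678 0.266
endloop
endfacet
facet normal -0.837 0.541 -0.080
outer loop
vertex -3.682 -3.445 -0.199
vertex -3.877 -3.678 0.266
vertex -3.098 -2.376 0.913
endloop
endfacet
facet normal -0.095 -0.873 -0.478
outer loop
vertex -3.877 -3.678 0.266
vertex -3.242 -3.704 0.187
vertex -3.593 -3.931 0.672
endloop
endfacet
facet normal -0.765 0.147 0.627
outer loop
vertex -3.877 -3.678 0.266
vertex -3.593 -3.931 0.672
vertex -3.098 -2.376 0.913
endloop
endfacet
facet normal -0.094 -0.874 -0.477
outer loop
vertex -3.593 -3.931 0.672
vertex -3.242 -3.704 0.187
vertex -3.045 -4.012 0.712
endloop
endfacet
facet normal -0.091 -0.124 0.988
outer loop
vertex -3.593 -3.931 0.672
vertex -3.045 -4.012 0.712
vertex -3.098 -2.376 0.913
endloop
endfacet
facet normal -0.905 -0.374 -0.200
outer loop
vertex 0.156 1.029 2.706
vertex -0.415 2.286 2.938
vertex 0.284 1.282 1.653
endloop
endfacet
facet normal 0.408 -0.898 -0.166
outer loop
vertex 1.135 1.634 1.842
vertex 0.156 1.029 2.706
vertex 0.284 1.282 1.653
endloop
endfacet
facet normal -0.905 -0.374 -0.200
outer loop
vertex 0.284 1.282 1.653
vertex -0.415 2.286 2.938
vertex -0.287 2.539 1.886
endloop
endfacet
facet normal 0.118 0.233 -0.965
outer loop
vertex -0.287 2.539 1.886
vertex 1.135 1.634 1.842
vertex 0.284 1.282 1.653
endloop
endfacet
facet normal -0.118 -0.232 0.965
outer loop
vertex 0.156 1.029 2.706
vertex 0.436 2.638 3.127
vertex -0.415 2.286 2.938
endloop
endfacet
facet normal 0.408 -0.898 -0.166
outer loop
vertex 1.007 1.381 2.894
vertex 0.156 1.029 2.706
vertex 1.135 1.634 1.842
endloop
endfacet
facet normal -0.117 -0.232 0.966
outer loop
vertex 1.007 1.381 2.894
vertex 0.436 2.638 3.127
vertex 0.156 1.029 2.706
endloop
endfacet
facet normal -0.408 0.898 0.166
outer loop
vertex -0.415 2.286 2.938
vertex 0.436 2.638 3.127
vertex -0.287 2.539 1.886
endloop
endfacet
facet normal 0.118 0.232 -0.966
outer loop
vertex 0.564 2.891 2.074
vertex 1.135 1.634 1.842
vertex -0.287 2.539 1.886
endloop
endfacet
facet normal -0.408 0.898 0.166
outer loop
vertex -0.287 2.539 1.886
vertex 0.436 2.638 3.127
vertex 0.564 2.891 2.074
endloop
endfacet
facet normal 0.905 0.374 0.200
outer loop
vertex 0.564 2.891 2.074
vertex 1.007 1.381 2.894
vertex 1.135 1.634 1.842
endloop
endfacet
facet normal 0.906 0.374 0.200
outer loop
vertex 0.436 2.638 3.127
vertex 1.007 1.381 2.894
vertex 0.564 2.891 2.074
endloop
endfacet
facet normal -0.101 0.422 -0.901
outer loop
vertex -1.687 -2.178 -1.097
vertex -2.194 -2.067 -0.988
vertex -1.733 -1.815 -0.922
endloop
endfacet
facet normal 0.940 -0.044 0.338
outer loop
vertex -1.687 -2.178 -1.097
vertex -1.733 -1.815 -0.922
vertex -2.086 -2.513 -0.032
endloop
endfacet
facet normal -0.101 0.420 -0.902
outer loop
vertex -1.733 -1.815 -0.922
vertex -2.194 -2.067 -0.988
vertex -2.049 -1.599 -0.786
endloop
endfacet
facet normal 0.605 0.492 0.626
outer loop
vertex -1.733 -1.815 -0.922
vertex -2.049 -1.599 -0.786
vertex -2.086 -2.513 -0.032
endloop
endfacet
facet normal -0.102 0.421 -0.901
outer loop
vertex -2.049 -1.599 -0.786
vertex -2.194 -2.067 -0.988
vertex -2.45 -1.658 -0.768
endloop
endfacet
facet normal -0.059 0.637 0.769
outer loop
vertex -2.049 -1.599 -0.786
vertex -2.45 -1.658 -0.768
vertex -2.086 -2.513 -0.032
endloop
endfacet
facet normal -0.103 0.421 -0.901
outer loop
vertex -2.45 -1.658 -0.768
vertex -2.194 -2.067 -0.988
vertex -2.701 -1.957 -0.879
endloop
endfacet
facet normal -0.665 0.305 0.682
outer loop
vertex -2.45 -1.658 -0.768
vertex -2.701 -1.957 -0.879
vertex -2.086 -2.513 -0.032
endloop
endfacet
facet normal -0.103 0.419 -0.902
outer loop
vertex -2.701 -1.957 -0.879
vertex -2.194 -2.067 -0.988
vertex -2.655 -2.32 -1.053
endloop
endfacet
facet normal -0.854 -0.309 0.418
outer loop
vertex -2.701 -1.957 -0.879
vertex -2.655 -2.32 -1.053
vertex -2.086 -2.513 -0.032
endloop
endfacet
facet normal -0.103 0.419 -0.902
outer loop
vertex -2.655 -2.32 -1.053
vertex -2.194 -2.067 -0.988
vertex -2.34 -2.536 -1.189
endloop
endfacet
facet normal -0.521 -0.843 0.131
outer loop
vertex -2.655 -2.32 -1.053
vertex -2.34 -2.536 -1.189
vertex -2.086 -2.513 -0.032
endloop
endfacet
facet normal -0.102 0.419 -0.902
outer loop
vertex -2.34 -2.536 -1.189
vertex -2.194 -2.067 -0.988
vertex -1.939 -2.477 -1.207
endloop
endfacet
facet normal 0.145 -0.989 -0.012
outer loop
vertex -2.34 -2.536 -1.189
vertex -1.939 -2.477 -1.207
vertex -2.086 -2.513 -0.032
endloop
endfacet
facet normal -0.102 0.418 -0.902
outer loop
vertex -1.939 -2.477 -1.207
vertex -2.194 -2.067 -0.988
vertex -1.687 -2.178 -1.097
endloop
endfacet
facet normal 0.749 -0.658 0.074
outer loop
vertex -1.939 -2.477 -1.207
vertex -1.687 -2.178 -1.097
vertex -2.086 -2.513 -0.032
endloop
endfacet

endsolid


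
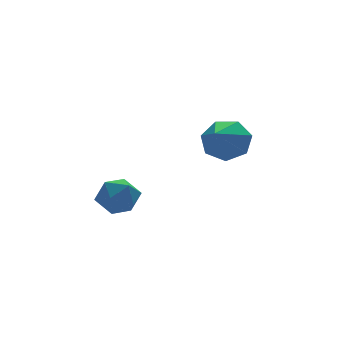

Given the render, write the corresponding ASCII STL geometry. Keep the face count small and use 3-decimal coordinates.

solid 
facet normal 0.564 0.658 -0.499
outer loop
vertex 1.38 0.753 -1.456
vertex 0.97 1.422 -1.036
vertex 1.702 0.98 -0.792
endloop
endfacet
facet normal 0.445 -0.891 0.089
outer loop
vertex 1.38 0.753 -1.456
vertex 1.702 0.98 -0.792
vertex -0.13 0.138 -0.064
endloop
endfacet
facet normal 0.564 0.659 -0.498
outer loop
vertex 1.702 0.98 -0.792
vertex 0.97 1.422 -1.036
vertex 1.473 1.539 -0.311
endloop
endfacet
facet normal 0.499 -0.439 0.747
outer loop
vertex 1.702 0.98 -0.792
vertex 1.473 1.539 -0.311
vertex -0.13 0.138 -0.064
endloop
endfacet
facet normal 0.564 0.658 -0.498
outer loop
vertex 1.473 1.539 -0.311
vertex 0.97 1.422 -1.036
vertex 0.865 2.011 -0.376
endloop
endfacet
facet normal 0.016 0.156 0.988
outer loop
vertex 1.473 1.539 -0.311
vertex 0.865 2.011 -0.376
vertex -0.13 0.138 -0.064
endloop
endfacet
facet normal 0.564 0.659 -0.498
outer loop
vertex 0.865 2.011 -0.376
vertex 0.97 1.422 -1.036
vertex 0.336 2.039 -0.938
endloop
endfacet
facet normal -0.641 0.445 0.626
outer loop
vertex 0.865 2.011 -0.376
vertex 0.336 2.039 -0.938
vertex -0.13 0.138 -0.064
endloop
endfacet
facet normal 0.564 0.659 -0.498
outer loop
vertex 0.336 2.039 -0.938
vertex 0.97 1.422 -1.036
vertex 0.284 1.603 -1.573
endloop
endfacet
facet normal -0.976 0.210 -0.064
outer loop
vertex 0.336 2.039 -0.938
vertex 0.284 1.603 -1.573
vertex -0.13 0.138 -0.064
endloop
endfacet
facet normal 0.564 0.659 -0.498
outer loop
vertex 0.284 1.603 -1.573
vertex 0.97 1.422 -1.036
vertex 0.748 1.031 -1.804
endloop
endfacet
facet normal -0.738 -0.371 -0.563
outer loop
vertex 0.284 1.603 -1.573
vertex 0.748 1.031 -1.804
vertex -0.13 0.138 -0.064
endloop
endfacet
facet normal 0.564 0.658 -0.498
outer loop
vertex 0.748 1.031 -1.804
vertex 0.97 1.422 -1.036
vertex 1.38 0.753 -1.456
endloop
endfacet
facet normal -0.106 -0.862 -0.496
outer loop
vertex 0.748 1.031 -1.804
vertex 1.38 0.753 -1.456
vertex -0.13 0.138 -0.064
endloop
endfacet
facet normal -0.721 0.579 0.382
outer loop
vertex -3.196 2.095 -2.695
vertex -3.756 1.529 -2.894
vertex -3.388 1.503 -2.161
endloop
endfacet
facet normal -0.102 0.684 0.722
outer loop
vertex -3.196 2.095 -2.695
vertex -3.388 1.503 -2.161
vertex -2.606 1.726 -2.262
endloop
endfacet
facet normal 0.382 0.892 0.240
outer loop
vertex -3.196 2.095 -2.695
vertex -2.606 1.726 -2.262
vertex -2.489 1.89 -3.057
endloop
endfacet
facet normal 0.062 0.915 -0.398
outer loop
vertex -3.196 2.095 -2.695
vertex -2.489 1.89 -3.057
vertex -3.2 1.768 -3.448
endloop
endfacet
facet normal -0.619 0.722 -0.310
outer loop
vertex -3.196 2.095 -2.695
vertex -3.2 1.768 -3.448
vertex -3.756 1.529 -2.894
endloop
endfacet
facet normal 0.111 0.060 0.992
outer loop
vertex -2.606 1.726 -2.262
vertex -3.388 1.503 -2.161
vertex -2.8 0.932 -2.192
endloop
endfacet
facet normal -0.890 -0.112 0.443
outer loop
vertex -3.388 1.503 -2.161
vertex -3.756 1.529 -2.894
vertex -3.511 0.81 -2.583
endloop
endfacet
facet normal -0.726 0.118 -0.678
outer loop
vertex -3.756 1.529 -2.894
vertex -3.2 1.768 -3.448
vertex -3.394 0.974 -3.378
endloop
endfacet
facet normal 0.376 0.432 -0.819
outer loop
vertex -3.2 1.768 -3.448
vertex -2.489 1.89 -3.057
vertex -2.612 1.197 -3.479
endloop
endfacet
facet normal 0.893 0.396 0.213
outer loop
vertex -2.489 1.89 -3.057
vertex -2.606 1.726 -2.262
vertex -2.244 1.171 -2.746
endloop
endfacet
facet normal -0.062 -0.915 0.398
outer loop
vertex -2.804 0.605 -2.945
vertex -2.8 0.932 -2.192
vertex -3.511 0.81 -2.583
endloop
endfacet
facet normal -0.382 -0.892 -0.240
outer loop
vertex -2.804 0.605 -2.945
vertex -3.511 0.81 -2.583
vertex -3.394 0.974 -3.378
endloop
endfacet
facet normal 0.102 -0.684 -0.722
outer loop
vertex -2.804 0.605 -2.945
vertex -3.394 0.974 -3.378
vertex -2.612 1.197 -3.479
endloop
endfacet
facet normal 0.721 -0.579 -0.382
outer loop
vertex -2.804 0.605 -2.945
vertex -2.612 1.197 -3.479
vertex -2.244 1.171 -2.746
endloop
endfacet
facet normal 0.619 -0.722 0.310
outer loop
vertex -2.804 0.605 -2.945
vertex -2.244 1.171 -2.746
vertex -2.8 0.932 -2.192
endloop
endfacet
facet normal -0.376 -0.432 0.819
outer loop
vertex -3.511 0.81 -2.583
vertex -2.8 0.932 -2.192
vertex -3.388 1.503 -2.161
endloop
endfacet
facet normal -0.893 -0.396 -0.213
outer loop
vertex -3.394 0.974 -3.378
vertex -3.511 0.81 -2.583
vertex -3.756 1.529 -2.894
endloop
endfacet
facet normal -0.111 -0.060 -0.992
outer loop
vertex -2.612 1.197 -3.479
vertex -3.394 0.974 -3.378
vertex -3.2 1.768 -3.448
endloop
endfacet
facet normal 0.890 0.112 -0.443
outer loop
vertex -2.244 1.171 -2.746
vertex -2.612 1.197 -3.479
vertex -2.489 1.89 -3.057
endloop
endfacet
facet normal 0.726 -0.118 0.678
outer loop
vertex -2.8 0.932 -2.192
vertex -2.244 1.171 -2.746
vertex -2.606 1.726 -2.262
endloop
endfacet

endsolid


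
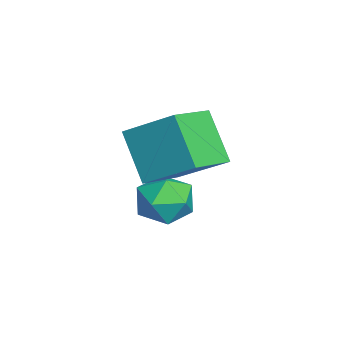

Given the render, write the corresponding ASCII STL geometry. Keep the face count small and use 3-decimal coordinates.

solid 
facet normal -0.450 0.881 -0.147
outer loop
vertex -1.969 2.636 -0.444
vertex -2.706 2.286 -0.286
vertex -2.262 2.616 0.334
endloop
endfacet
facet normal 0.212 0.972 0.105
outer loop
vertex -1.969 2.636 -0.444
vertex -2.262 2.616 0.334
vertex -1.46 2.457 0.187
endloop
endfacet
facet normal 0.665 0.660 -0.349
outer loop
vertex -1.969 2.636 -0.444
vertex -1.46 2.457 0.187
vertex -1.408 2.029 -0.522
endloop
endfacet
facet normal 0.284 0.376 -0.882
outer loop
vertex -1.969 2.636 -0.444
vertex -1.408 2.029 -0.522
vertex -2.178 1.923 -0.815
endloop
endfacet
facet normal -0.406 0.513 -0.757
outer loop
vertex -1.969 2.636 -0.444
vertex -2.178 1.923 -0.815
vertex -2.706 2.286 -0.286
endloop
endfacet
facet normal 0.259 0.632 0.730
outer loop
vertex -1.46 2.457 0.187
vertex -2.262 2.616 0.334
vertex -1.882 1.997 0.735
endloop
endfacet
facet normal -0.812 0.485 0.324
outer loop
vertex -2.262 2.616 0.334
vertex -2.706 2.286 -0.286
vertex -2.652 1.891 0.442
endloop
endfacet
facet normal -0.740 -0.111 -0.663
outer loop
vertex -2.706 2.286 -0.286
vertex -2.178 1.923 -0.815
vertex -2.6 1.463 -0.267
endloop
endfacet
facet normal 0.375 -0.331 -0.866
outer loop
vertex -2.178 1.923 -0.815
vertex -1.408 2.029 -0.522
vertex -1.798 1.304 -0.414
endloop
endfacet
facet normal 0.992 0.128 -0.004
outer loop
vertex -1.408 2.029 -0.522
vertex -1.46 2.457 0.187
vertex -1.354 1.634 0.206
endloop
endfacet
facet normal -0.284 -0.376 0.882
outer loop
vertex -2.091 1.284 0.364
vertex -1.882 1.997 0.735
vertex -2.652 1.891 0.442
endloop
endfacet
facet normal -0.665 -0.660 0.349
outer loop
vertex -2.091 1.284 0.364
vertex -2.652 1.891 0.442
vertex -2.6 1.463 -0.267
endloop
endfacet
facet normal -0.212 -0.972 -0.105
outer loop
vertex -2.091 1.284 0.364
vertex -2.6 1.463 -0.267
vertex -1.798 1.304 -0.414
endloop
endfacet
facet normal 0.450 -0.881 0.147
outer loop
vertex -2.091 1.284 0.364
vertex -1.798 1.304 -0.414
vertex -1.354 1.634 0.206
endloop
endfacet
facet normal 0.406 -0.513 0.757
outer loop
vertex -2.091 1.284 0.364
vertex -1.354 1.634 0.206
vertex -1.882 1.997 0.735
endloop
endfacet
facet normal -0.375 0.331 0.866
outer loop
vertex -2.652 1.891 0.442
vertex -1.882 1.997 0.735
vertex -2.262 2.616 0.334
endloop
endfacet
facet normal -0.992 -0.128 0.004
outer loop
vertex -2.6 1.463 -0.267
vertex -2.652 1.891 0.442
vertex -2.706 2.286 -0.286
endloop
endfacet
facet normal -0.259 -0.632 -0.730
outer loop
vertex -1.798 1.304 -0.414
vertex -2.6 1.463 -0.267
vertex -2.178 1.923 -0.815
endloop
endfacet
facet normal 0.812 -0.485 -0.324
outer loop
vertex -1.354 1.634 0.206
vertex -1.798 1.304 -0.414
vertex -1.408 2.029 -0.522
endloop
endfacet
facet normal 0.740 0.111 0.663
outer loop
vertex -1.882 1.997 0.735
vertex -1.354 1.634 0.206
vertex -1.46 2.457 0.187
endloop
endfacet
facet normal -0.549 -0.295 0.782
outer loop
vertex -1.501 2.179 3.204
vertex -2.587 3.033 2.763
vertex -2.109 0.945 2.311
endloop
endfacet
facet normal 0.749 -0.589 0.304
outer loop
vertex -1.213 1.427 1.037
vertex -1.501 2.179 3.204
vertex -2.109 0.945 2.311
endloop
endfacet
facet normal -0.550 -0.295 0.782
outer loop
vertex -2.109 0.945 2.311
vertex -2.587 3.033 2.763
vertex -3.195 1.8 1.87
endloop
endfacet
facet normal -0.371 -0.752 -0.545
outer loop
vertex -3.195 1.8 1.87
vertex -1.213 1.427 1.037
vertex -2.109 0.945 2.311
endloop
endfacet
facet normal 0.370 0.752 0.545
outer loop
vertex -1.501 2.179 3.204
vertex -1.691 3.515 1.489
vertex -2.587 3.033 2.763
endloop
endfacet
facet normal 0.749 -0.589 0.304
outer loop
vertex -0.605 2.66 1.93
vertex -1.501 2.179 3.204
vertex -1.213 1.427 1.037
endloop
endfacet
facet normal 0.371 0.752 0.545
outer loop
vertex -0.605 2.66 1.93
vertex -1.691 3.515 1.489
vertex -1.501 2.179 3.204
endloop
endfacet
facet normal -0.749 0.589 -0.304
outer loop
vertex -2.587 3.033 2.763
vertex -1.691 3.515 1.489
vertex -3.195 1.8 1.87
endloop
endfacet
facet normal -0.370 -0.752 -0.545
outer loop
vertex -2.299 2.281 0.596
vertex -1.213 1.427 1.037
vertex -3.195 1.8 1.87
endloop
endfacet
facet normal -0.749 0.589 -0.304
outer loop
vertex -3.195 1.8 1.87
vertex -1.691 3.515 1.489
vertex -2.299 2.281 0.596
endloop
endfacet
facet normal 0.549 0.295 -0.782
outer loop
vertex -2.299 2.281 0.596
vertex -0.605 2.66 1.93
vertex -1.213 1.427 1.037
endloop
endfacet
facet normal 0.550 0.295 -0.782
outer loop
vertex -1.691 3.515 1.489
vertex -0.605 2.66 1.93
vertex -2.299 2.281 0.596
endloop
endfacet

endsolid


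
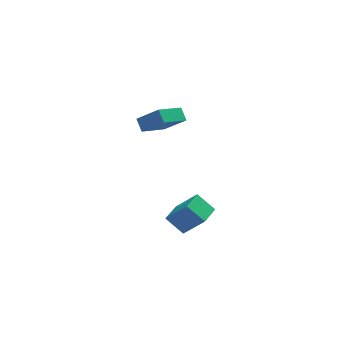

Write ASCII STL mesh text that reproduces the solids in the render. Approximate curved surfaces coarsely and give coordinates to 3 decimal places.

solid 
facet normal -0.689 -0.613 0.388
outer loop
vertex -3.747 3.043 3.431
vertex -4.817 3.6 2.411
vertex -3.529 2.449 2.879
endloop
endfacet
facet normal 0.677 -0.352 0.646
outer loop
vertex -2.303 3.54 2.189
vertex -3.747 3.043 3.431
vertex -3.529 2.449 2.879
endloop
endfacet
facet normal -0.689 -0.613 0.388
outer loop
vertex -3.529 2.449 2.879
vertex -4.817 3.6 2.411
vertex -4.599 3.006 1.859
endloop
endfacet
facet normal 0.259 -0.707 -0.658
outer loop
vertex -4.599 3.006 1.859
vertex -2.303 3.54 2.189
vertex -3.529 2.449 2.879
endloop
endfacet
facet normal -0.259 0.707 0.658
outer loop
vertex -3.747 3.043 3.431
vertex -3.591 4.691 1.721
vertex -4.817 3.6 2.411
endloop
endfacet
facet normal 0.677 -0.352 0.646
outer loop
vertex -2.521 4.134 2.741
vertex -3.747 3.043 3.431
vertex -2.303 3.54 2.189
endloop
endfacet
facet normal -0.259 0.707 0.658
outer loop
vertex -2.521 4.134 2.741
vertex -3.591 4.691 1.721
vertex -3.747 3.043 3.431
endloop
endfacet
facet normal -0.677 0.352 -0.646
outer loop
vertex -4.817 3.6 2.411
vertex -3.591 4.691 1.721
vertex -4.599 3.006 1.859
endloop
endfacet
facet normal 0.259 -0.707 -0.658
outer loop
vertex -3.373 4.097 1.169
vertex -2.303 3.54 2.189
vertex -4.599 3.006 1.859
endloop
endfacet
facet normal -0.677 0.352 -0.646
outer loop
vertex -4.599 3.006 1.859
vertex -3.591 4.691 1.721
vertex -3.373 4.097 1.169
endloop
endfacet
facet normal 0.689 0.613 -0.388
outer loop
vertex -3.373 4.097 1.169
vertex -2.521 4.134 2.741
vertex -2.303 3.54 2.189
endloop
endfacet
facet normal 0.689 0.613 -0.388
outer loop
vertex -3.591 4.691 1.721
vertex -2.521 4.134 2.741
vertex -3.373 4.097 1.169
endloop
endfacet
facet normal -0.500 -0.866 -0.008
outer loop
vertex -1.601 0.895 -3.705
vertex -2.469 1.388 -2.841
vertex -2.632 1.503 -5.089
endloop
endfacet
facet normal 0.657 -0.374 -0.654
outer loop
vertex -1.991 2.612 -5.079
vertex -1.601 0.895 -3.705
vertex -2.632 1.503 -5.089
endloop
endfacet
facet normal -0.501 -0.866 -0.008
outer loop
vertex -2.632 1.503 -5.089
vertex -2.469 1.388 -2.841
vertex -3.5 1.997 -4.226
endloop
endfacet
facet normal -0.563 0.332 -0.757
outer loop
vertex -3.5 1.997 -4.226
vertex -1.991 2.612 -5.079
vertex -2.632 1.503 -5.089
endloop
endfacet
facet normal 0.564 -0.333 0.756
outer loop
vertex -1.601 0.895 -3.705
vertex -1.828 2.497 -2.831
vertex -2.469 1.388 -2.841
endloop
endfacet
facet normal 0.658 -0.374 -0.654
outer loop
vertex -0.96 2.003 -3.694
vertex -1.601 0.895 -3.705
vertex -1.991 2.612 -5.079
endloop
endfacet
facet normal 0.563 -0.333 0.757
outer loop
vertex -0.96 2.003 -3.694
vertex -1.828 2.497 -2.831
vertex -1.601 0.895 -3.705
endloop
endfacet
facet normal -0.658 0.374 0.654
outer loop
vertex -2.469 1.388 -2.841
vertex -1.828 2.497 -2.831
vertex -3.5 1.997 -4.226
endloop
endfacet
facet normal -0.563 0.333 -0.756
outer loop
vertex -2.859 3.105 -4.215
vertex -1.991 2.612 -5.079
vertex -3.5 1.997 -4.226
endloop
endfacet
facet normal -0.658 0.374 0.654
outer loop
vertex -3.5 1.997 -4.226
vertex -1.828 2.497 -2.831
vertex -2.859 3.105 -4.215
endloop
endfacet
facet normal 0.500 0.866 0.008
outer loop
vertex -2.859 3.105 -4.215
vertex -0.96 2.003 -3.694
vertex -1.991 2.612 -5.079
endloop
endfacet
facet normal 0.500 0.866 0.008
outer loop
vertex -1.828 2.497 -2.831
vertex -0.96 2.003 -3.694
vertex -2.859 3.105 -4.215
endloop
endfacet

endsolid


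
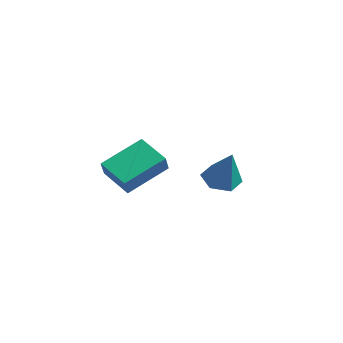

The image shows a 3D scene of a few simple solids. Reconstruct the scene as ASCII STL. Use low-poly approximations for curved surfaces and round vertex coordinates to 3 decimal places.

solid 
facet normal -0.382 0.057 -0.922
outer loop
vertex -1.137 2.769 -1.278
vertex -1.974 2.997 -0.917
vertex -1.355 3.671 -1.132
endloop
endfacet
facet normal 0.973 0.232 0.018
outer loop
vertex -1.137 2.769 -1.278
vertex -1.355 3.671 -1.132
vertex -1.206 2.883 0.937
endloop
endfacet
facet normal -0.382 0.057 -0.922
outer loop
vertex -1.355 3.671 -1.132
vertex -1.974 2.997 -0.917
vertex -2.193 3.899 -0.771
endloop
endfacet
facet normal 0.371 0.876 0.307
outer loop
vertex -1.355 3.671 -1.132
vertex -2.193 3.899 -0.771
vertex -1.206 2.883 0.937
endloop
endfacet
facet normal -0.382 0.056 -0.922
outer loop
vertex -2.193 3.899 -0.771
vertex -1.974 2.997 -0.917
vertex -2.811 3.225 -0.556
endloop
endfacet
facet normal -0.458 0.622 0.635
outer loop
vertex -2.193 3.899 -0.771
vertex -2.811 3.225 -0.556
vertex -1.206 2.883 0.937
endloop
endfacet
facet normal -0.382 0.057 -0.922
outer loop
vertex -2.811 3.225 -0.556
vertex -1.974 2.997 -0.917
vertex -2.593 2.322 -0.702
endloop
endfacet
facet normal -0.686 -0.275 0.674
outer loop
vertex -2.811 3.225 -0.556
vertex -2.593 2.322 -0.702
vertex -1.206 2.883 0.937
endloop
endfacet
facet normal -0.382 0.056 -0.922
outer loop
vertex -2.593 2.322 -0.702
vertex -1.974 2.997 -0.917
vertex -1.755 2.094 -1.063
endloop
endfacet
facet normal -0.084 -0.919 0.386
outer loop
vertex -2.593 2.322 -0.702
vertex -1.755 2.094 -1.063
vertex -1.206 2.883 0.937
endloop
endfacet
facet normal -0.382 0.056 -0.922
outer loop
vertex -1.755 2.094 -1.063
vertex -1.974 2.997 -0.917
vertex -1.137 2.769 -1.278
endloop
endfacet
facet normal 0.745 -0.664 0.057
outer loop
vertex -1.755 2.094 -1.063
vertex -1.137 2.769 -1.278
vertex -1.206 2.883 0.937
endloop
endfacet
facet normal -0.285 0.418 -0.862
outer loop
vertex -2.758 -0.74 2.072
vertex -1.254 -0.777 1.557
vertex -3.094 -2.701 1.232
endloop
endfacet
facet normal -0.946 0.023 0.324
outer loop
vertex -2.806 -3.123 2.103
vertex -2.758 -0.74 2.072
vertex -3.094 -2.701 1.232
endloop
endfacet
facet normal -0.285 0.418 -0.862
outer loop
vertex -3.094 -2.701 1.232
vertex -1.254 -0.777 1.557
vertex -1.59 -2.738 0.717
endloop
endfacet
facet normal -0.155 -0.908 -0.389
outer loop
vertex -1.59 -2.738 0.717
vertex -2.806 -3.123 2.103
vertex -3.094 -2.701 1.232
endloop
endfacet
facet normal 0.155 0.908 0.389
outer loop
vertex -2.758 -0.74 2.072
vertex -0.966 -1.199 2.428
vertex -1.254 -0.777 1.557
endloop
endfacet
facet normal -0.946 0.023 0.324
outer loop
vertex -2.47 -1.162 2.943
vertex -2.758 -0.74 2.072
vertex -2.806 -3.123 2.103
endloop
endfacet
facet normal 0.155 0.908 0.389
outer loop
vertex -2.47 -1.162 2.943
vertex -0.966 -1.199 2.428
vertex -2.758 -0.74 2.072
endloop
endfacet
facet normal 0.946 -0.023 -0.324
outer loop
vertex -1.254 -0.777 1.557
vertex -0.966 -1.199 2.428
vertex -1.59 -2.738 0.717
endloop
endfacet
facet normal -0.155 -0.908 -0.389
outer loop
vertex -1.302 -3.16 1.588
vertex -2.806 -3.123 2.103
vertex -1.59 -2.738 0.717
endloop
endfacet
facet normal 0.946 -0.023 -0.324
outer loop
vertex -1.59 -2.738 0.717
vertex -0.966 -1.199 2.428
vertex -1.302 -3.16 1.588
endloop
endfacet
facet normal 0.285 -0.418 0.862
outer loop
vertex -1.302 -3.16 1.588
vertex -2.47 -1.162 2.943
vertex -2.806 -3.123 2.103
endloop
endfacet
facet normal 0.285 -0.418 0.862
outer loop
vertex -0.966 -1.199 2.428
vertex -2.47 -1.162 2.943
vertex -1.302 -3.16 1.588
endloop
endfacet

endsolid


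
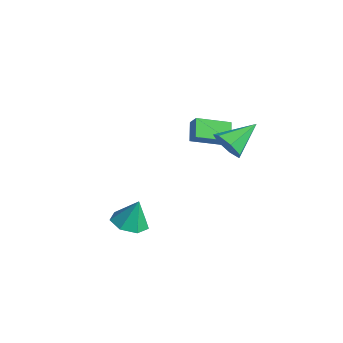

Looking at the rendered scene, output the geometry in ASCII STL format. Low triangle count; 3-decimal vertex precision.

solid 
facet normal 0.040 -0.894 -0.445
outer loop
vertex 1.983 3.189 0.967
vertex 1.48 2.796 1.711
vertex 1.137 3.193 0.883
endloop
endfacet
facet normal 0.067 0.767 -0.638
outer loop
vertex 1.983 3.189 0.967
vertex 1.137 3.193 0.883
vertex 1.4 4.604 2.609
endloop
endfacet
facet normal 0.039 -0.895 -0.445
outer loop
vertex 1.137 3.193 0.883
vertex 1.48 2.796 1.711
vertex 0.549 2.899 1.422
endloop
endfacet
facet normal -0.677 0.617 -0.401
outer loop
vertex 1.137 3.193 0.883
vertex 0.549 2.899 1.422
vertex 1.4 4.604 2.609
endloop
endfacet
facet normal 0.039 -0.895 -0.444
outer loop
vertex 0.549 2.899 1.422
vertex 1.48 2.796 1.711
vertex 0.662 2.528 2.179
endloop
endfacet
facet normal -0.923 0.272 0.271
outer loop
vertex 0.549 2.899 1.422
vertex 0.662 2.528 2.179
vertex 1.4 4.604 2.609
endloop
endfacet
facet normal 0.039 -0.895 -0.445
outer loop
vertex 0.662 2.528 2.179
vertex 1.48 2.796 1.711
vertex 1.391 2.359 2.583
endloop
endfacet
facet normal -0.486 -0.008 0.874
outer loop
vertex 0.662 2.528 2.179
vertex 1.391 2.359 2.583
vertex 1.4 4.604 2.609
endloop
endfacet
facet normal 0.039 -0.895 -0.445
outer loop
vertex 1.391 2.359 2.583
vertex 1.48 2.796 1.711
vertex 2.187 2.519 2.33
endloop
endfacet
facet normal 0.305 -0.012 0.952
outer loop
vertex 1.391 2.359 2.583
vertex 2.187 2.519 2.33
vertex 1.4 4.604 2.609
endloop
endfacet
facet normal 0.040 -0.894 -0.446
outer loop
vertex 2.187 2.519 2.33
vertex 1.48 2.796 1.711
vertex 2.45 2.889 1.611
endloop
endfacet
facet normal 0.855 0.263 0.448
outer loop
vertex 2.187 2.519 2.33
vertex 2.45 2.889 1.611
vertex 1.4 4.604 2.609
endloop
endfacet
facet normal 0.040 -0.894 -0.446
outer loop
vertex 2.45 2.889 1.611
vertex 1.48 2.796 1.711
vertex 1.983 3.189 0.967
endloop
endfacet
facet normal 0.749 0.610 -0.259
outer loop
vertex 2.45 2.889 1.611
vertex 1.983 3.189 0.967
vertex 1.4 4.604 2.609
endloop
endfacet
facet normal -0.137 -0.271 -0.953
outer loop
vertex 1.822 -2.633 -2.329
vertex 0.821 -2.464 -2.233
vertex 1.551 -1.813 -2.523
endloop
endfacet
facet normal 0.884 0.362 0.297
outer loop
vertex 1.822 -2.633 -2.329
vertex 1.551 -1.813 -2.523
vertex 1.039 -2.036 -0.727
endloop
endfacet
facet normal -0.138 -0.270 -0.953
outer loop
vertex 1.551 -1.813 -2.523
vertex 0.821 -2.464 -2.233
vertex 0.73 -1.483 -2.498
endloop
endfacet
facet normal 0.370 0.903 0.218
outer loop
vertex 1.551 -1.813 -2.523
vertex 0.73 -1.483 -2.498
vertex 1.039 -2.036 -0.727
endloop
endfacet
facet normal -0.138 -0.270 -0.953
outer loop
vertex 0.73 -1.483 -2.498
vertex 0.821 -2.464 -2.233
vertex -0.022 -1.892 -2.273
endloop
endfacet
facet normal -0.371 0.866 0.335
outer loop
vertex 0.73 -1.483 -2.498
vertex -0.022 -1.892 -2.273
vertex 1.039 -2.036 -0.727
endloop
endfacet
facet normal -0.138 -0.270 -0.953
outer loop
vertex -0.022 -1.892 -2.273
vertex 0.821 -2.464 -2.233
vertex -0.139 -2.731 -2.018
endloop
endfacet
facet normal -0.779 0.279 0.561
outer loop
vertex -0.022 -1.892 -2.273
vertex -0.139 -2.731 -2.018
vertex 1.039 -2.036 -0.727
endloop
endfacet
facet normal -0.138 -0.271 -0.953
outer loop
vertex -0.139 -2.731 -2.018
vertex 0.821 -2.464 -2.233
vertex 0.467 -3.369 -1.924
endloop
endfacet
facet normal -0.550 -0.415 0.725
outer loop
vertex -0.139 -2.731 -2.018
vertex 0.467 -3.369 -1.924
vertex 1.039 -2.036 -0.727
endloop
endfacet
facet normal -0.138 -0.271 -0.953
outer loop
vertex 0.467 -3.369 -1.924
vertex 0.821 -2.464 -2.233
vertex 1.34 -3.325 -2.063
endloop
endfacet
facet normal 0.147 -0.695 0.704
outer loop
vertex 0.467 -3.369 -1.924
vertex 1.34 -3.325 -2.063
vertex 1.039 -2.036 -0.727
endloop
endfacet
facet normal -0.137 -0.271 -0.953
outer loop
vertex 1.34 -3.325 -2.063
vertex 0.821 -2.464 -2.233
vertex 1.822 -2.633 -2.329
endloop
endfacet
facet normal 0.784 -0.349 0.513
outer loop
vertex 1.34 -3.325 -2.063
vertex 1.822 -2.633 -2.329
vertex 1.039 -2.036 -0.727
endloop
endfacet
facet normal -0.653 -0.001 -0.758
outer loop
vertex -2.454 3.218 1.004
vertex -1.782 4.932 0.423
vertex -1.62 2.648 0.286
endloop
endfacet
facet normal -0.348 -0.888 0.301
outer loop
vertex -1.058 2.648 0.937
vertex -2.454 3.218 1.004
vertex -1.62 2.648 0.286
endloop
endfacet
facet normal -0.653 -0.001 -0.757
outer loop
vertex -1.62 2.648 0.286
vertex -1.782 4.932 0.423
vertex -0.948 4.361 -0.296
endloop
endfacet
facet normal 0.672 -0.461 -0.580
outer loop
vertex -0.948 4.361 -0.296
vertex -1.058 2.648 0.937
vertex -1.62 2.648 0.286
endloop
endfacet
facet normal -0.672 0.460 0.580
outer loop
vertex -2.454 3.218 1.004
vertex -1.22 4.932 1.074
vertex -1.782 4.932 0.423
endloop
endfacet
facet normal -0.348 -0.888 0.301
outer loop
vertex -1.892 3.219 1.656
vertex -2.454 3.218 1.004
vertex -1.058 2.648 0.937
endloop
endfacet
facet normal -0.673 0.461 0.579
outer loop
vertex -1.892 3.219 1.656
vertex -1.22 4.932 1.074
vertex -2.454 3.218 1.004
endloop
endfacet
facet normal 0.348 0.888 -0.301
outer loop
vertex -1.782 4.932 0.423
vertex -1.22 4.932 1.074
vertex -0.948 4.361 -0.296
endloop
endfacet
facet normal 0.673 -0.460 -0.579
outer loop
vertex -0.386 4.362 0.356
vertex -1.058 2.648 0.937
vertex -0.948 4.361 -0.296
endloop
endfacet
facet normal 0.348 0.888 -0.301
outer loop
vertex -0.948 4.361 -0.296
vertex -1.22 4.932 1.074
vertex -0.386 4.362 0.356
endloop
endfacet
facet normal 0.653 0.001 0.757
outer loop
vertex -0.386 4.362 0.356
vertex -1.892 3.219 1.656
vertex -1.058 2.648 0.937
endloop
endfacet
facet normal 0.653 0.001 0.757
outer loop
vertex -1.22 4.932 1.074
vertex -1.892 3.219 1.656
vertex -0.386 4.362 0.356
endloop
endfacet

endsolid
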